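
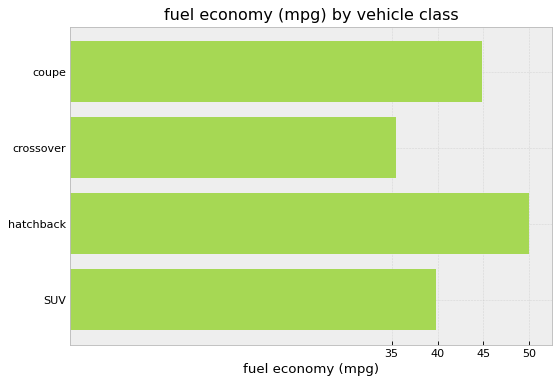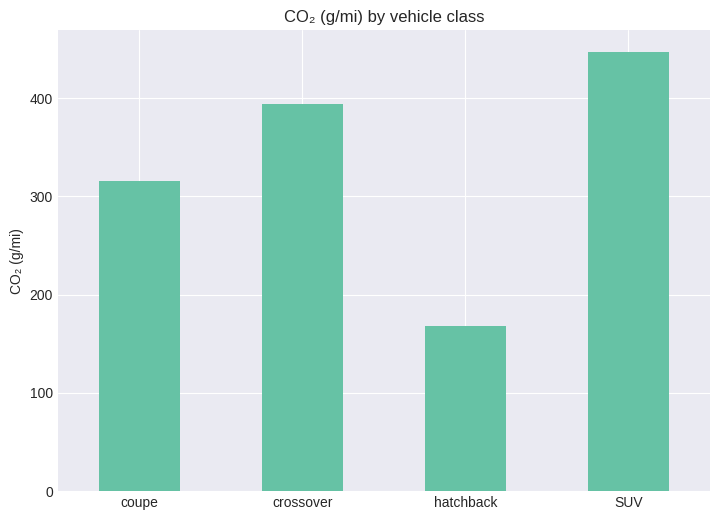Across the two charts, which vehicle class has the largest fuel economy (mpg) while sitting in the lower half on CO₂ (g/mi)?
Chart 2 median CO₂ (g/mi) ≈ 350; below-median vehicle classes: coupe, hatchback. Among those, hatchback has the highest fuel economy (mpg) (≈ 50).

hatchback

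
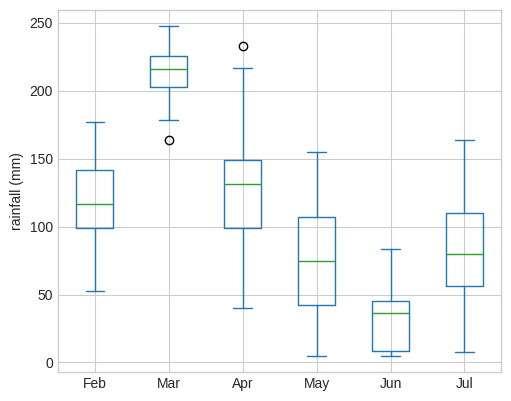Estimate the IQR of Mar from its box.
≈ 20

Q3 ≈ 220, Q1 ≈ 200; IQR ≈ 20.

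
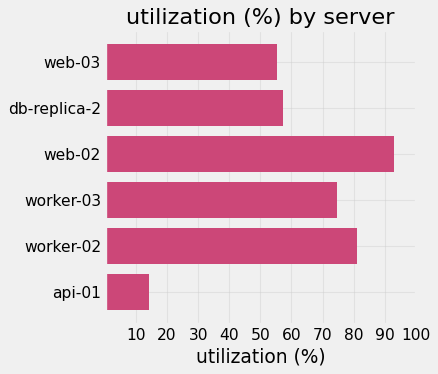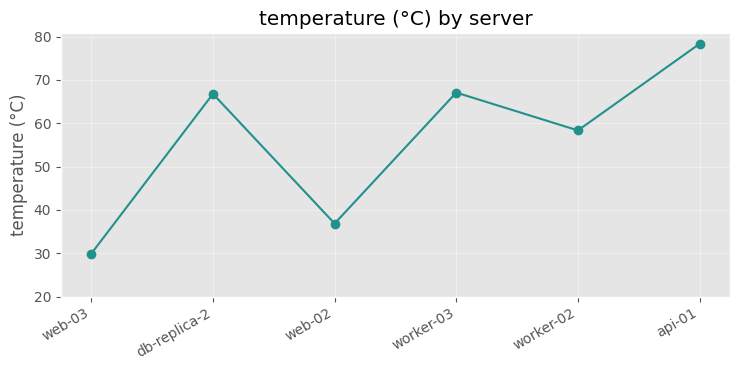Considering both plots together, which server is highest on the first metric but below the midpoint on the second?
Chart 2 median temperature (°C) ≈ 60; below-median servers: web-03, web-02, worker-02. Among those, web-02 has the highest utilization (%) (≈ 90).

web-02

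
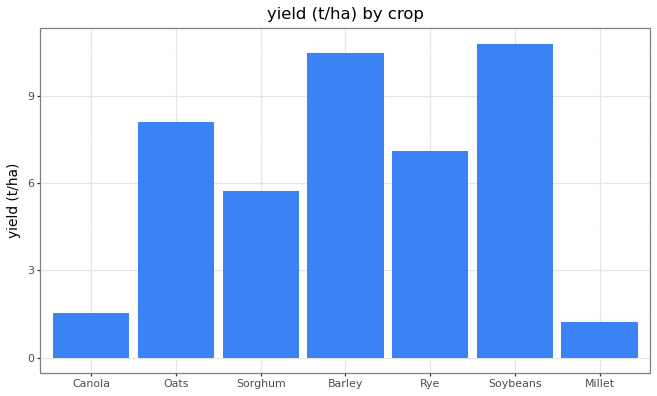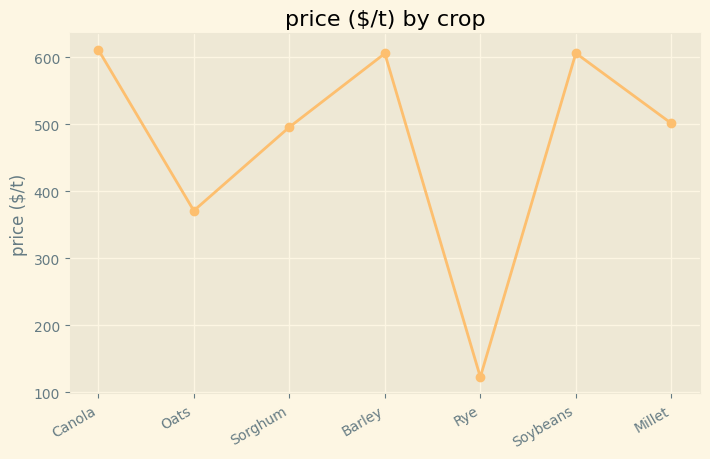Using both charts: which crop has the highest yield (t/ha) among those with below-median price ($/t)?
Oats

Chart 2 median price ($/t) ≈ 500; below-median crops: Oats, Sorghum, Rye. Among those, Oats has the highest yield (t/ha) (≈ 8).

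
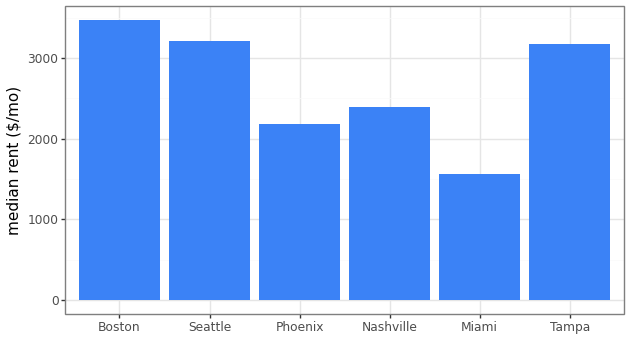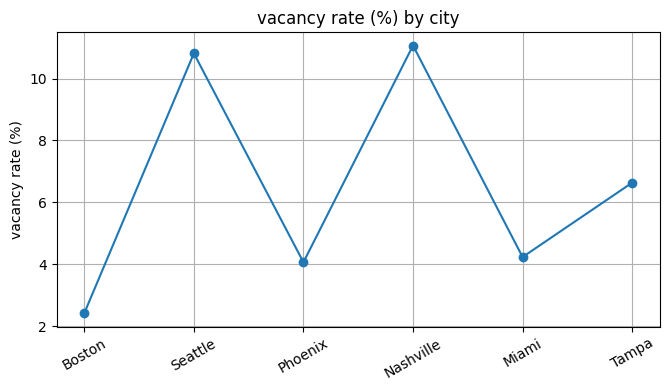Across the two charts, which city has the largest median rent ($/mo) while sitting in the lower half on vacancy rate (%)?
Chart 2 median vacancy rate (%) ≈ 6; below-median cities: Boston, Phoenix, Miami. Among those, Boston has the highest median rent ($/mo) (≈ 3500).

Boston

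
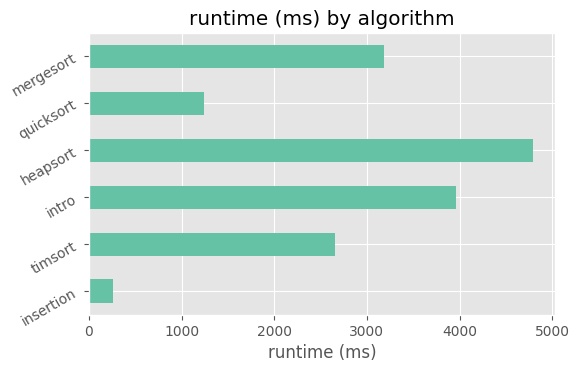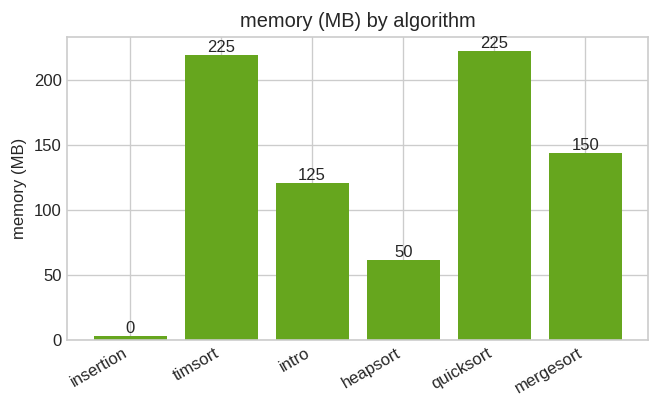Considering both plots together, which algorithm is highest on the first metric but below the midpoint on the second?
Chart 2 median memory (MB) ≈ 125; below-median algorithms: insertion, intro, heapsort. Among those, heapsort has the highest runtime (ms) (≈ 5000).

heapsort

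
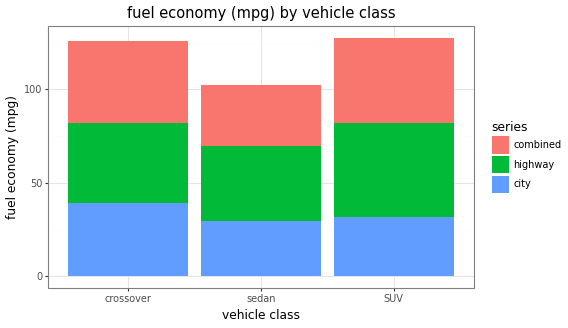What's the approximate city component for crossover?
city top ≈ 40, bottom ≈ 0; segment ≈ 40.

≈ 40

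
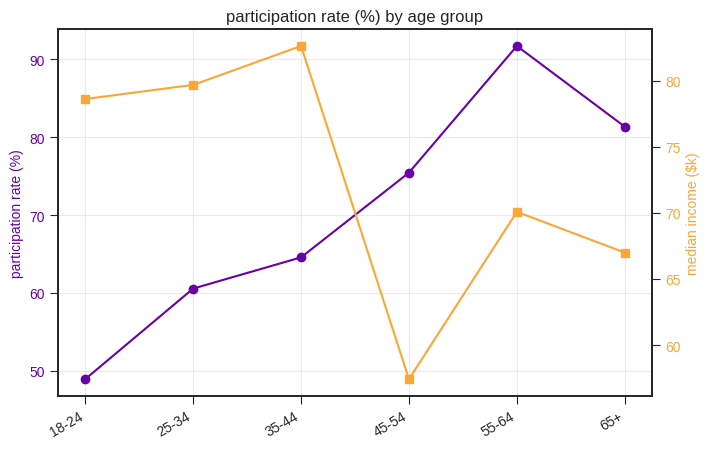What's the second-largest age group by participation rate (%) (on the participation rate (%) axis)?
Top 3 (on the participation rate (%) axis): 55-64 ≈ 90, 65+ ≈ 80, 45-54 ≈ 75.

65+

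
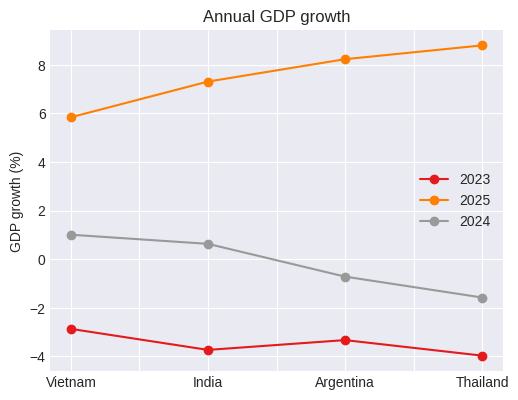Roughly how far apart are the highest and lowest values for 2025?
Max Thailand ≈ 8, min Vietnam ≈ 6; range ≈ 2.

≈ 2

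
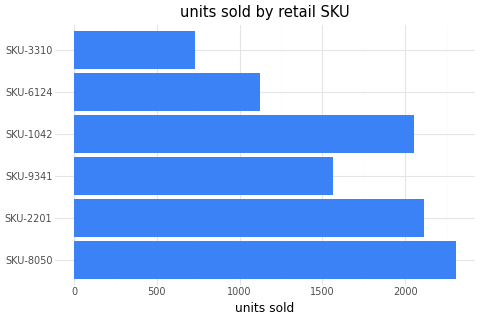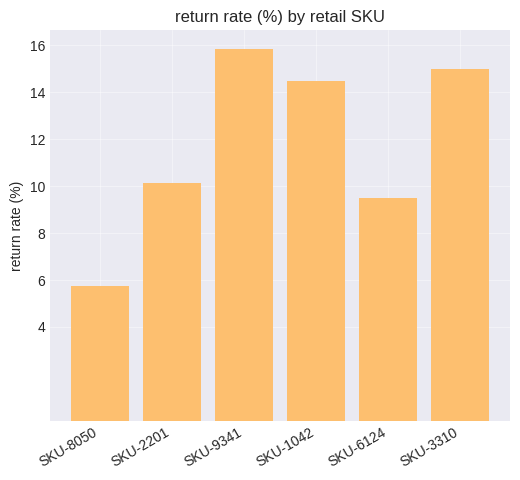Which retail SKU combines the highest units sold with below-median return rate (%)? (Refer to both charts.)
Chart 2 median return rate (%) ≈ 12; below-median retail SKUs: SKU-8050, SKU-2201, SKU-6124. Among those, SKU-8050 has the highest units sold (≈ 2500).

SKU-8050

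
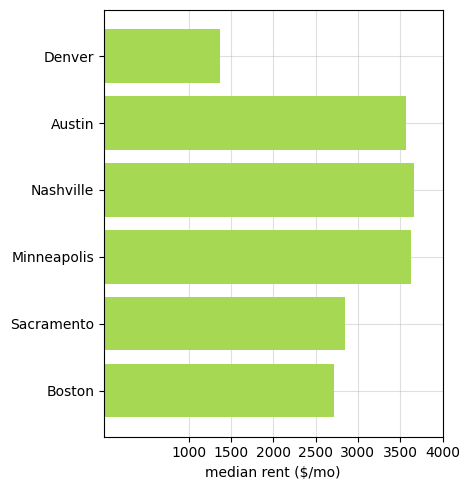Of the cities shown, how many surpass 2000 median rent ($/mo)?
Above 2000: Austin, Nashville, Minneapolis, Sacramento, Boston.

5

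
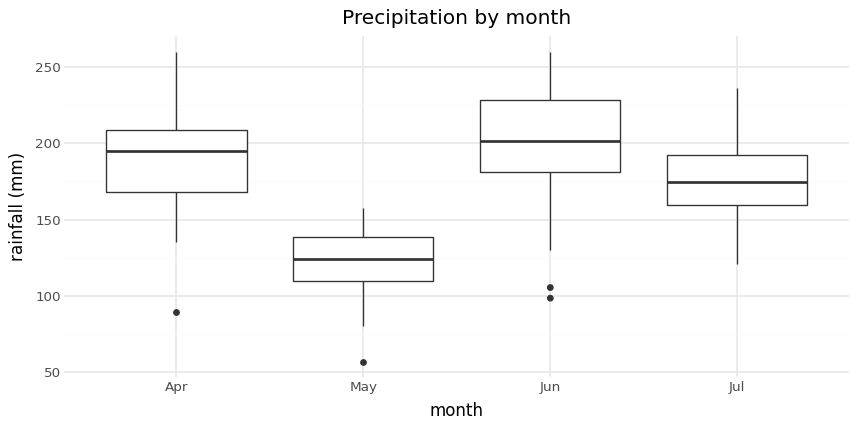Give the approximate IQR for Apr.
≈ 40

Q3 ≈ 210, Q1 ≈ 170; IQR ≈ 40.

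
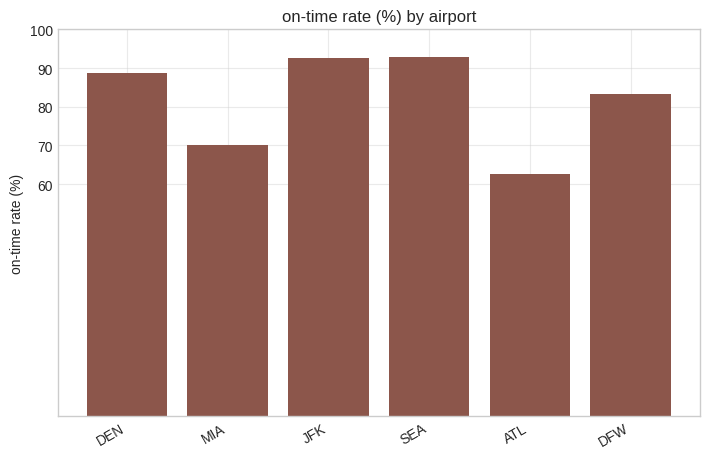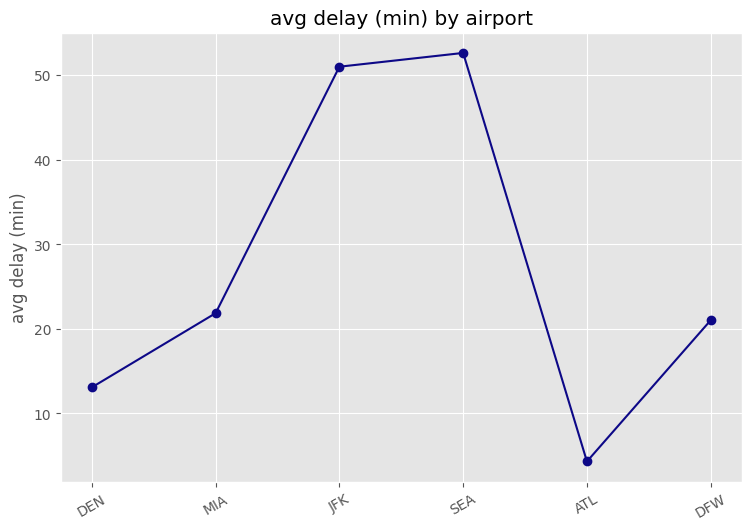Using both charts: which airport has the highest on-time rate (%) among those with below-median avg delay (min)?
DEN

Chart 2 median avg delay (min) ≈ 20; below-median airports: DEN, ATL, DFW. Among those, DEN has the highest on-time rate (%) (≈ 90).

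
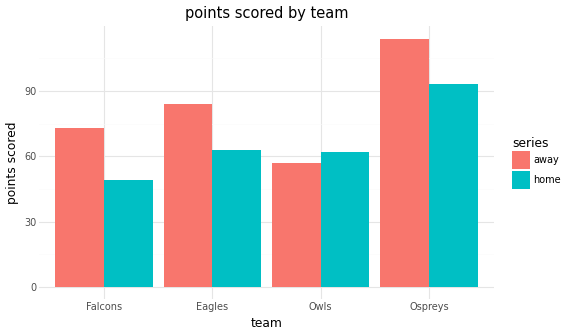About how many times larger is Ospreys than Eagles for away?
≈ 1.38×

Ospreys ≈ 110, Eagles ≈ 80; 110/80 ≈ 1.38.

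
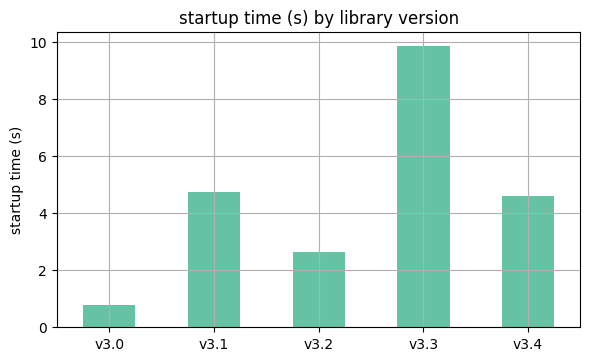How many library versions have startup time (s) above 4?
Above 4: v3.1, v3.3, v3.4.

3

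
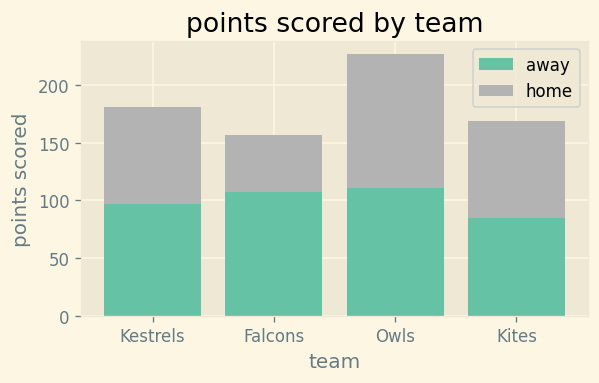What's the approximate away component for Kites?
≈ 80

away top ≈ 80, bottom ≈ 0; segment ≈ 80.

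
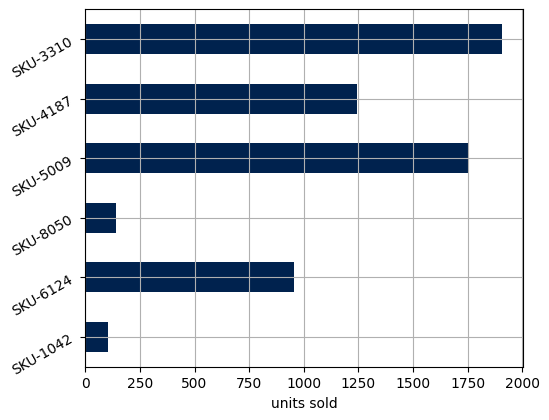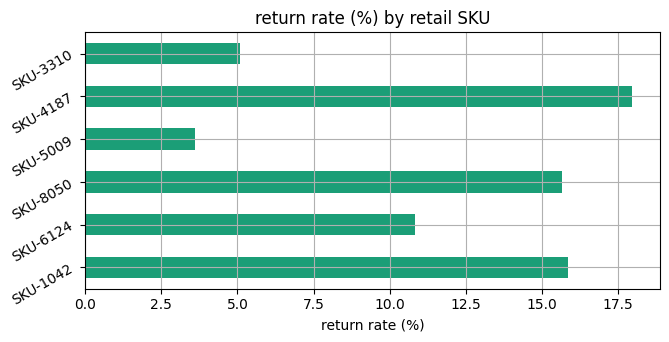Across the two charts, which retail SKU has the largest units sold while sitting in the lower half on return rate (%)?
Chart 2 median return rate (%) ≈ 14; below-median retail SKUs: SKU-6124, SKU-5009, SKU-3310. Among those, SKU-3310 has the highest units sold (≈ 2000).

SKU-3310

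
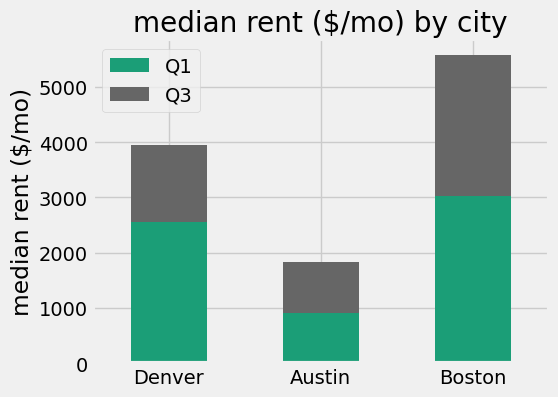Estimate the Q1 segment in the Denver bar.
≈ 2500

Q1 top ≈ 2500, bottom ≈ 0; segment ≈ 2500.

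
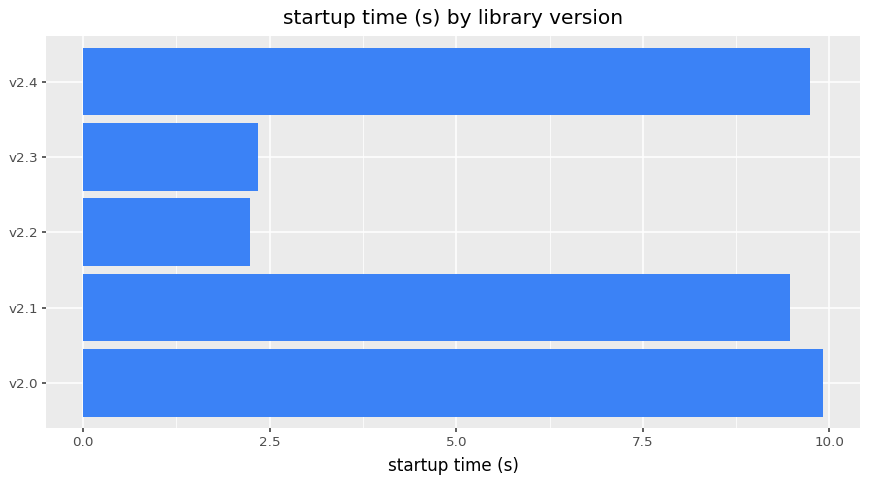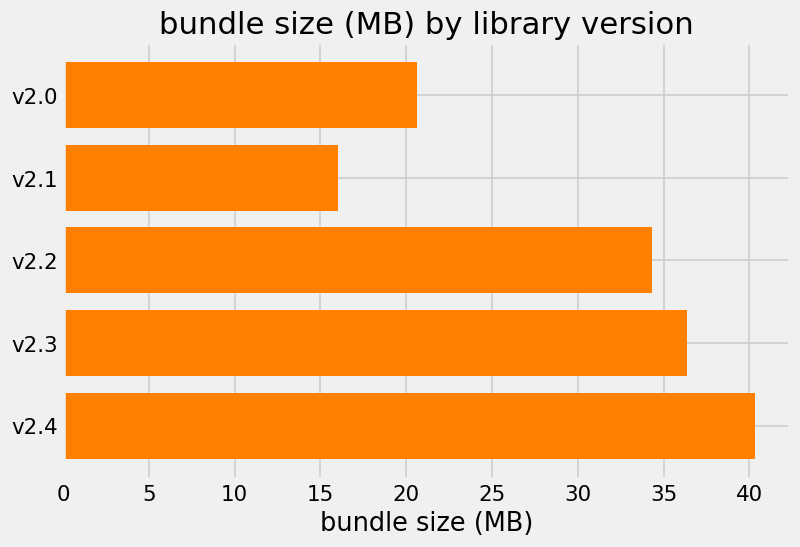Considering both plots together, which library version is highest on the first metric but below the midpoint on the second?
v2.0

Chart 2 median bundle size (MB) ≈ 35; below-median library versions: v2.0, v2.1. Among those, v2.0 has the highest startup time (s) (≈ 10).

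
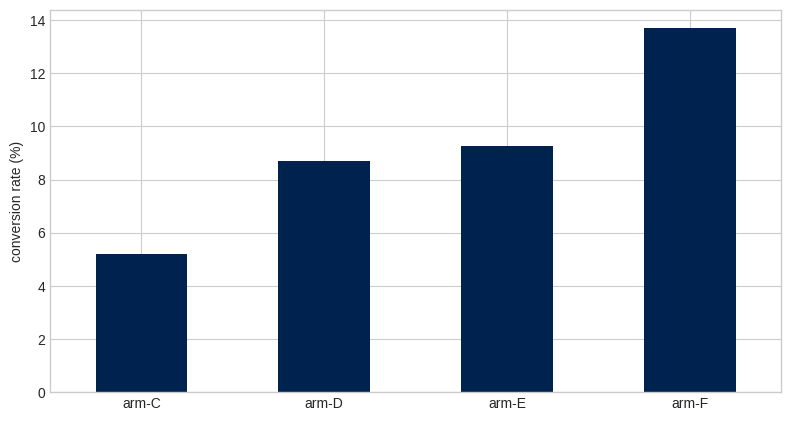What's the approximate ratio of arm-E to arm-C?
arm-E ≈ 10, arm-C ≈ 6; 10/6 ≈ 1.67.

≈ 1.67×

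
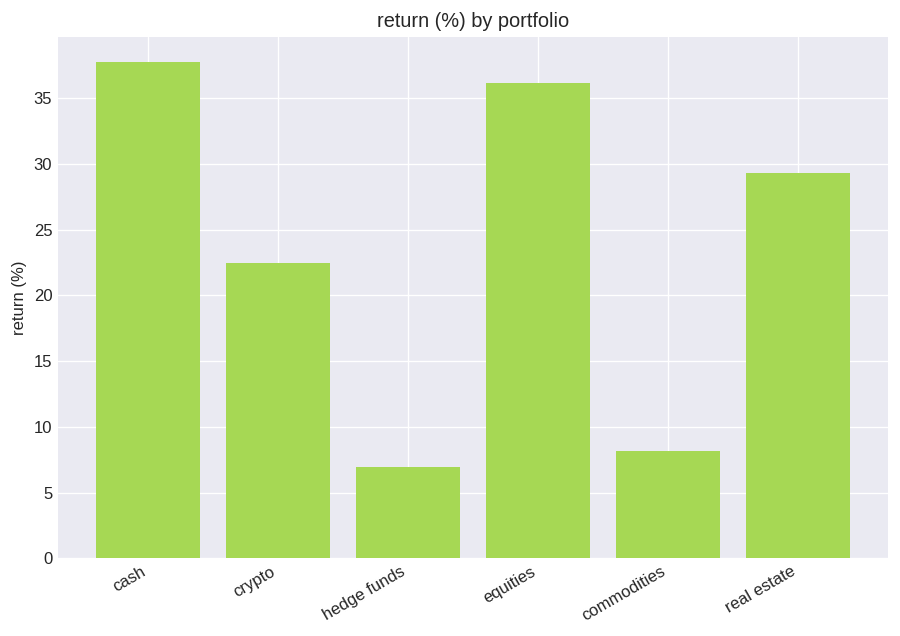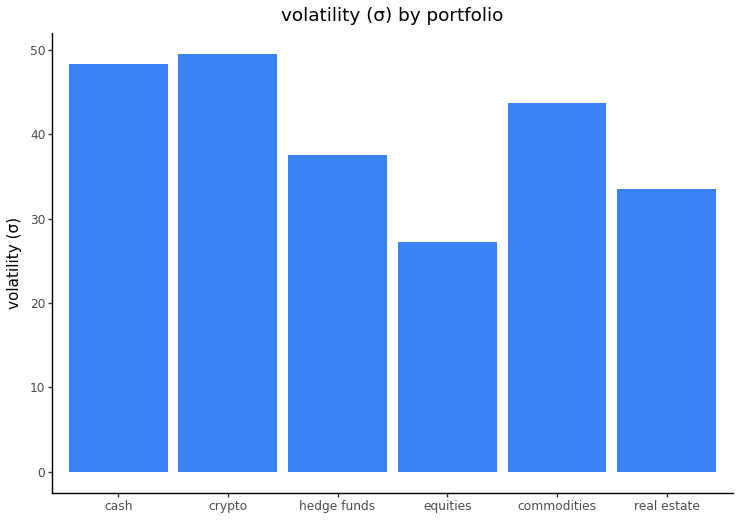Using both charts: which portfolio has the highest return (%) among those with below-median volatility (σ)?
equities

Chart 2 median volatility (σ) ≈ 40; below-median portfolios: hedge funds, equities, real estate. Among those, equities has the highest return (%) (≈ 35).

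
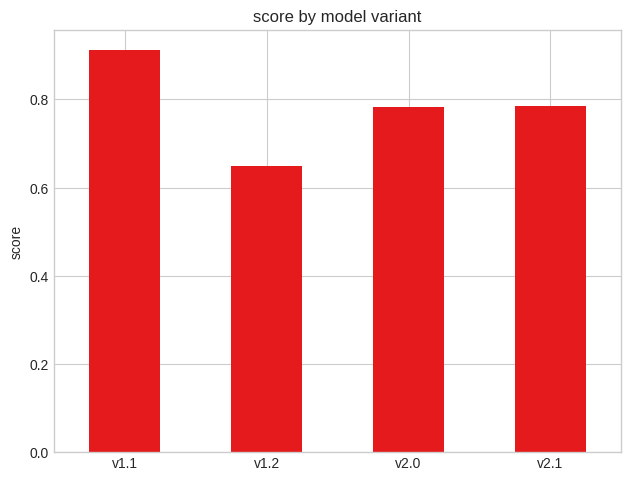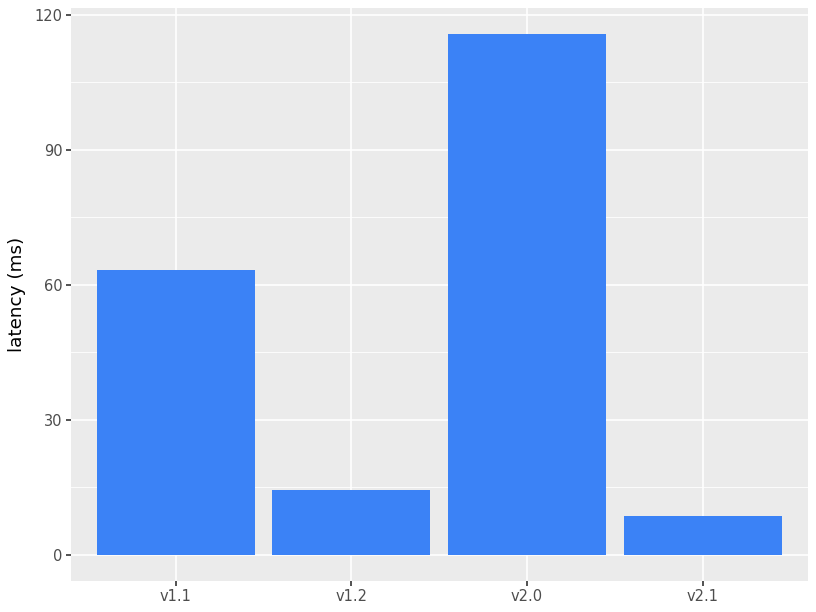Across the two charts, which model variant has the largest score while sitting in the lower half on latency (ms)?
Chart 2 median latency (ms) ≈ 40; below-median model variants: v1.2, v2.1. Among those, v2.1 has the highest score (≈ 0.8).

v2.1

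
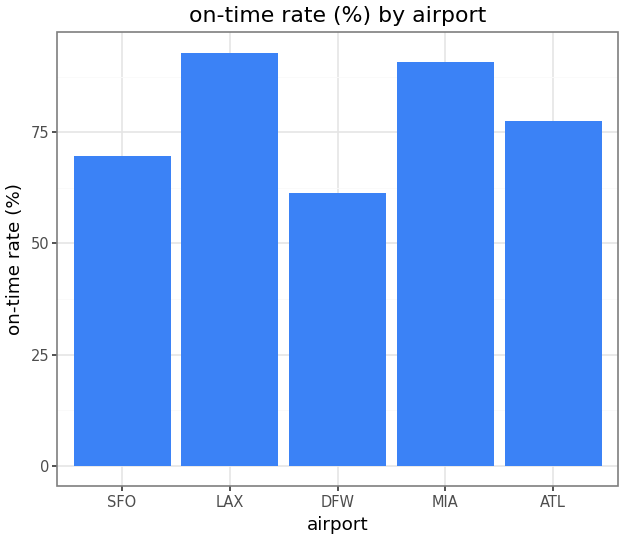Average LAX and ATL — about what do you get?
(90 + 80) / 2 ≈ 85.

≈ 85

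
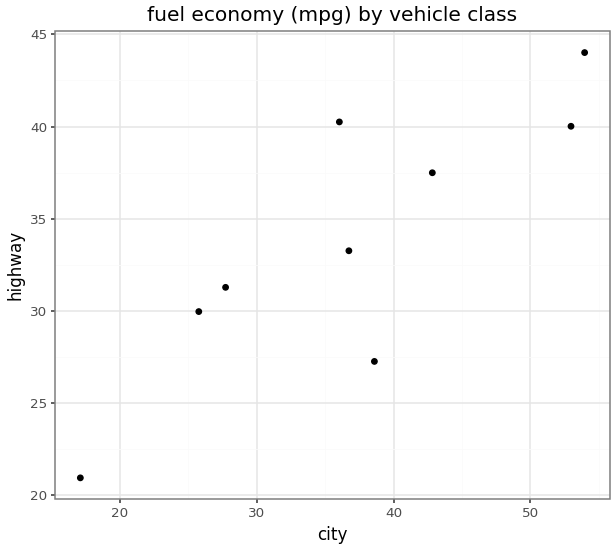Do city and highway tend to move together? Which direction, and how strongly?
Points are positively correlated; strong (|r| ≈ 0.8).

positive, strong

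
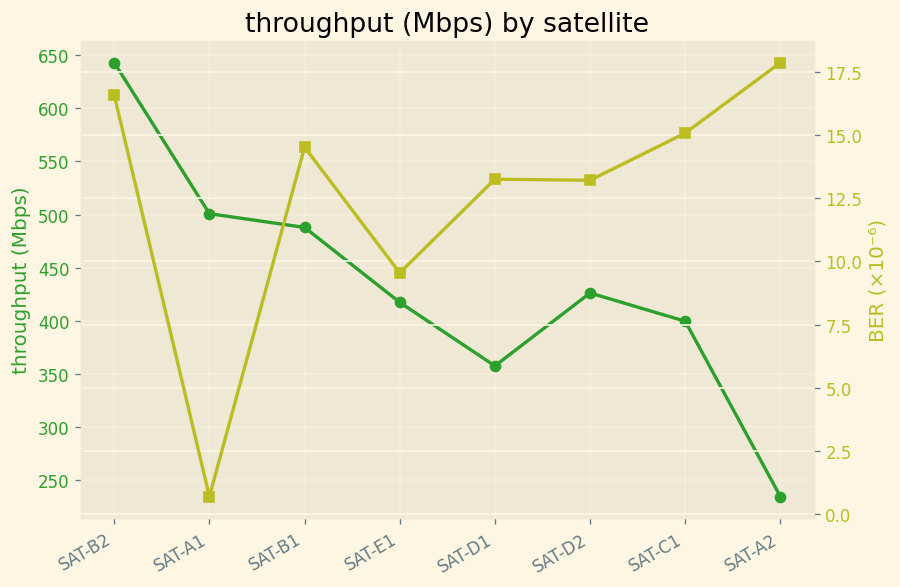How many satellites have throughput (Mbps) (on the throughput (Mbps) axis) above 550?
1

Above 550: SAT-B2.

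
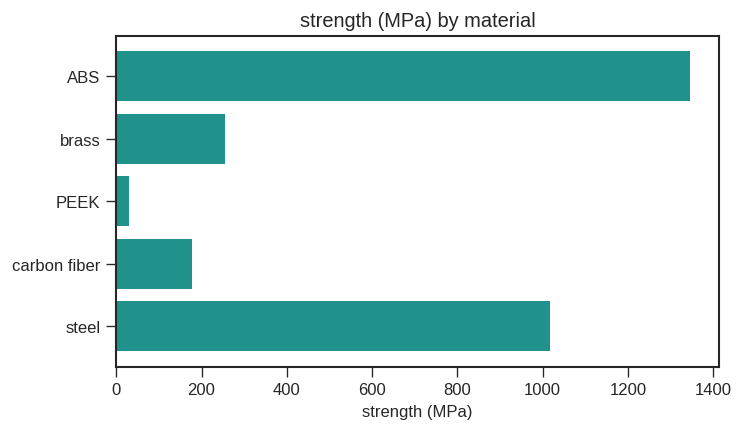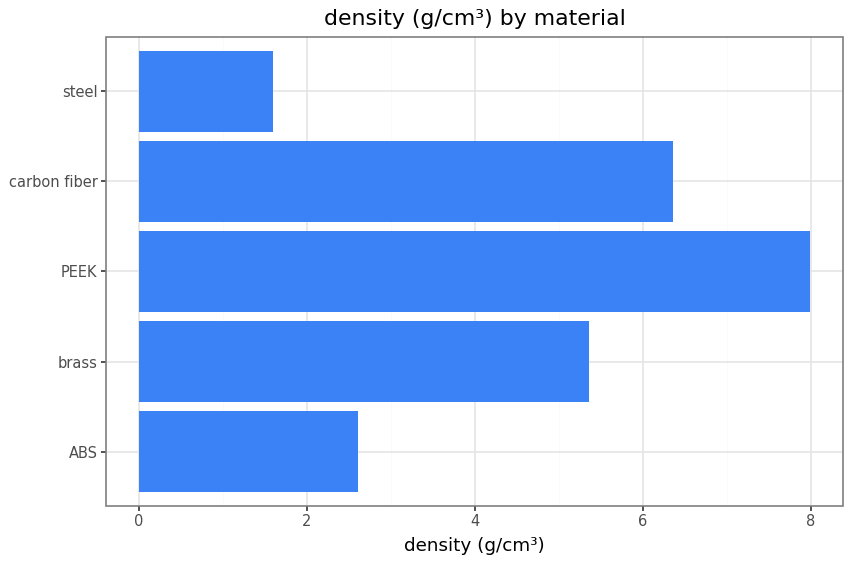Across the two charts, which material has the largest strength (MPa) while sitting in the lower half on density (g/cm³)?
ABS

Chart 2 median density (g/cm³) ≈ 5; below-median materials: ABS, steel. Among those, ABS has the highest strength (MPa) (≈ 1400).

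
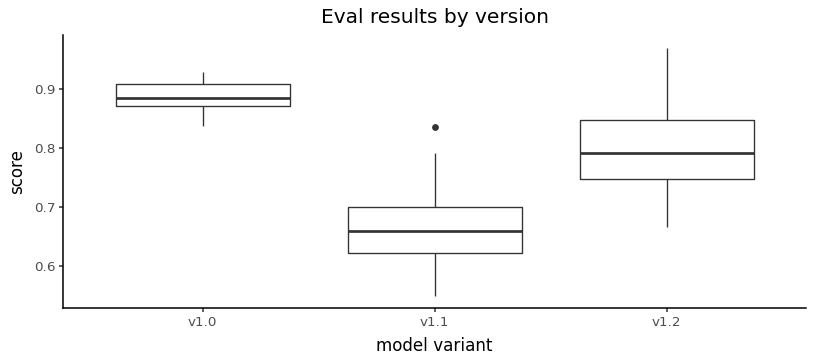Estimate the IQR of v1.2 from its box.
≈ 0.10

Q3 ≈ 0.84, Q1 ≈ 0.74; IQR ≈ 0.10.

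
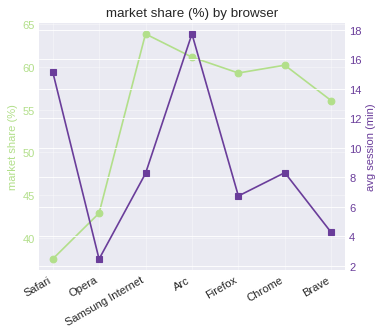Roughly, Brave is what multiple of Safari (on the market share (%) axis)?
Brave ≈ 55, Safari ≈ 35; 55/35 ≈ 1.57.

≈ 1.57×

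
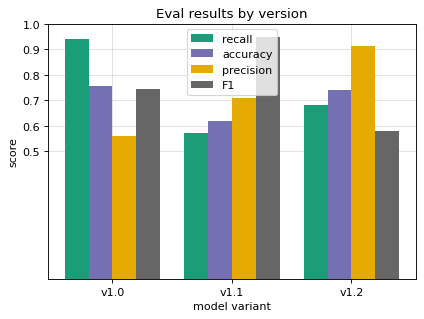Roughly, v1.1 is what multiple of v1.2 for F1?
≈ 1.5×

v1.1 ≈ 0.9, v1.2 ≈ 0.6; 0.9/0.6 ≈ 1.5.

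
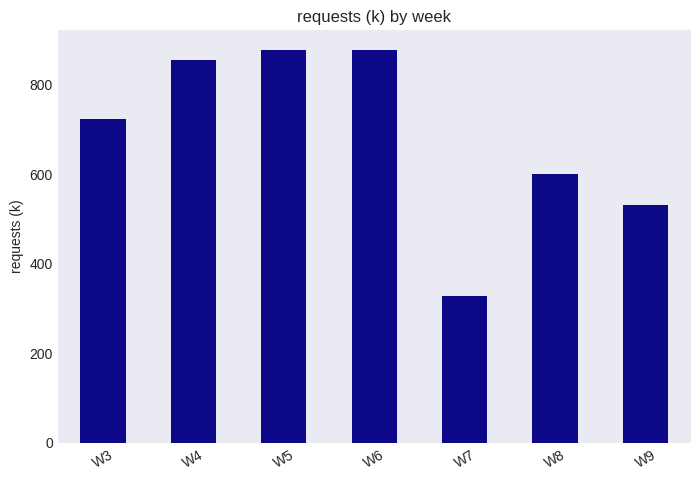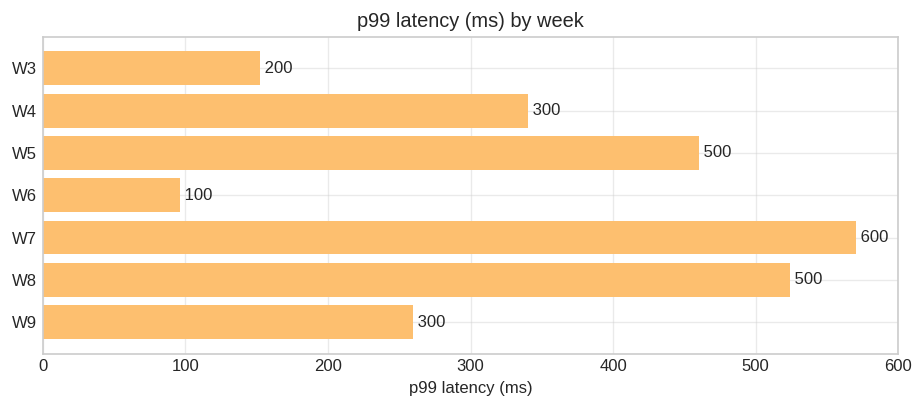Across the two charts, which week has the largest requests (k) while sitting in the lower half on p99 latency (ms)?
Chart 2 median p99 latency (ms) ≈ 300; below-median weeks: W3, W6, W9. Among those, W6 has the highest requests (k) (≈ 900).

W6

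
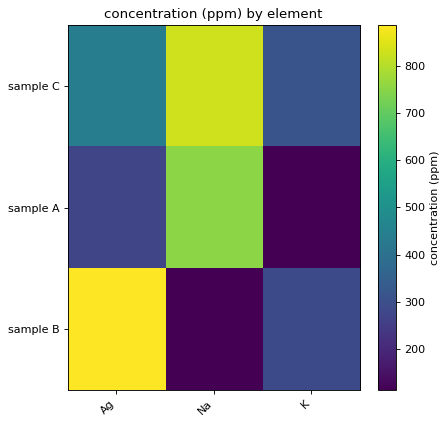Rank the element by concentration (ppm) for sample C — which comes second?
Top 3 for sample C: Na ≈ 800, Ag ≈ 400, K ≈ 300.

Ag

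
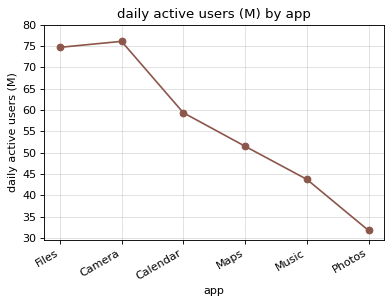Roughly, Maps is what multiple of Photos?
≈ 1.67×

Maps ≈ 50, Photos ≈ 30; 50/30 ≈ 1.67.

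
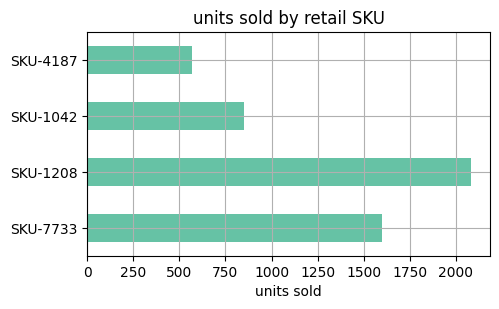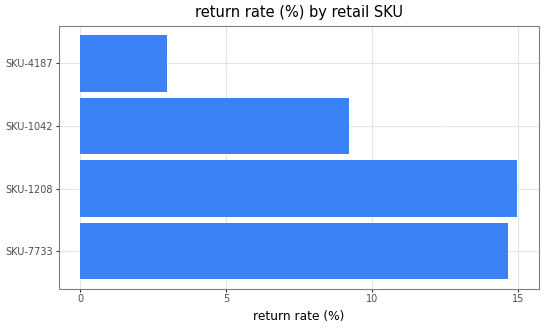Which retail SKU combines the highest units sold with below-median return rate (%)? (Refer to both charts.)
Chart 2 median return rate (%) ≈ 12; below-median retail SKUs: SKU-1042, SKU-4187. Among those, SKU-1042 has the highest units sold (≈ 800).

SKU-1042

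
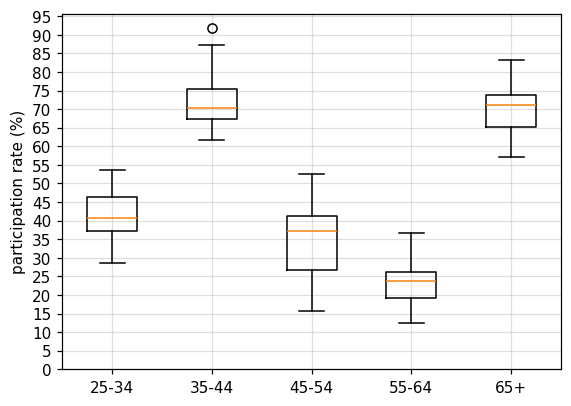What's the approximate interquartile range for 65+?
Q3 ≈ 75, Q1 ≈ 65; IQR ≈ 10.

≈ 10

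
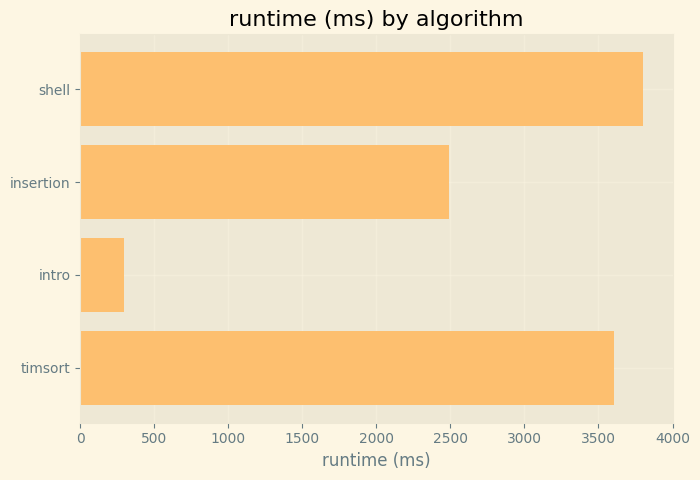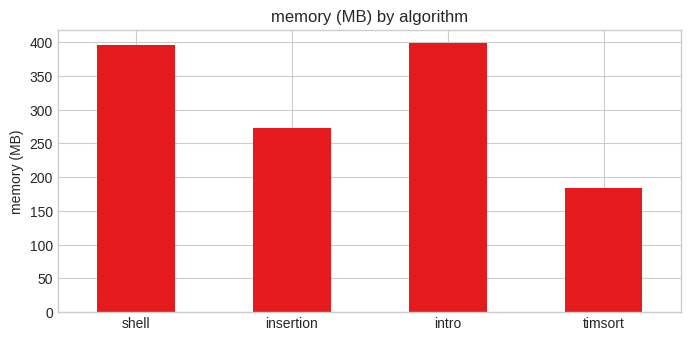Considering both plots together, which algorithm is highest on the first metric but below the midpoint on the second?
timsort

Chart 2 median memory (MB) ≈ 350; below-median algorithms: insertion, timsort. Among those, timsort has the highest runtime (ms) (≈ 3500).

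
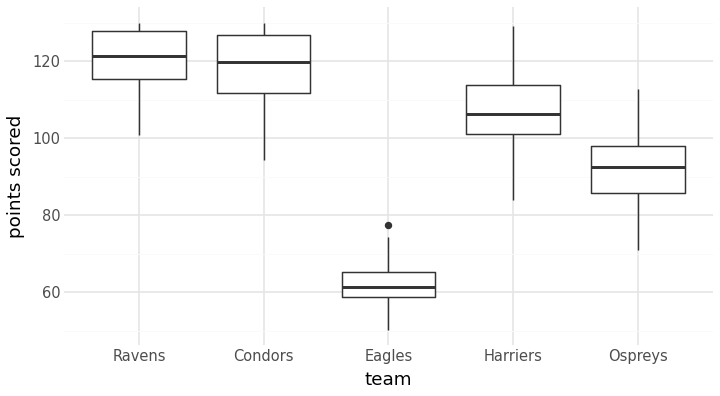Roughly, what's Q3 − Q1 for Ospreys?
Q3 ≈ 100, Q1 ≈ 90; IQR ≈ 10.

≈ 10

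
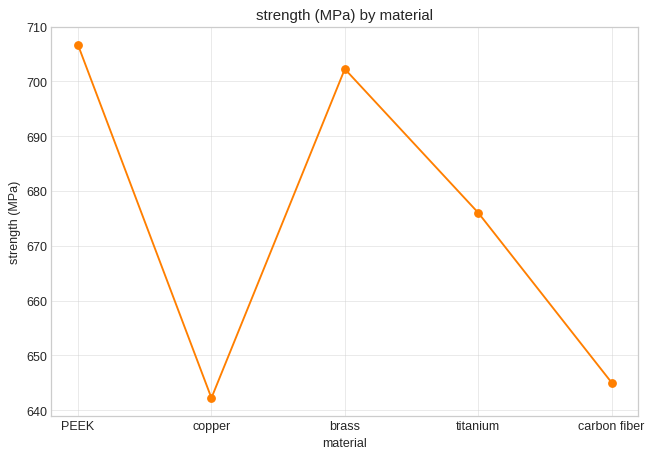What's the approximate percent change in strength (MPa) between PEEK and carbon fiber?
≈ -8.5%

PEEK ≈ 710, carbon fiber ≈ 650; (650 − 710) / 710 ≈ -8.5%.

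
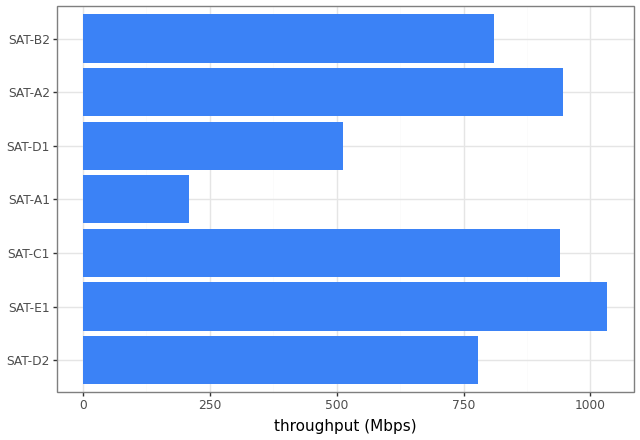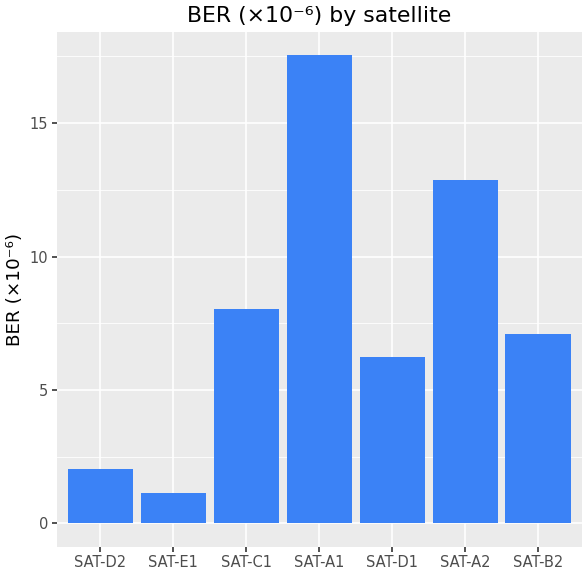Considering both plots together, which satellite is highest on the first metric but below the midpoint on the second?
Chart 2 median BER (×10⁻⁶) ≈ 8; below-median satellites: SAT-D2, SAT-E1, SAT-D1. Among those, SAT-E1 has the highest throughput (Mbps) (≈ 1000).

SAT-E1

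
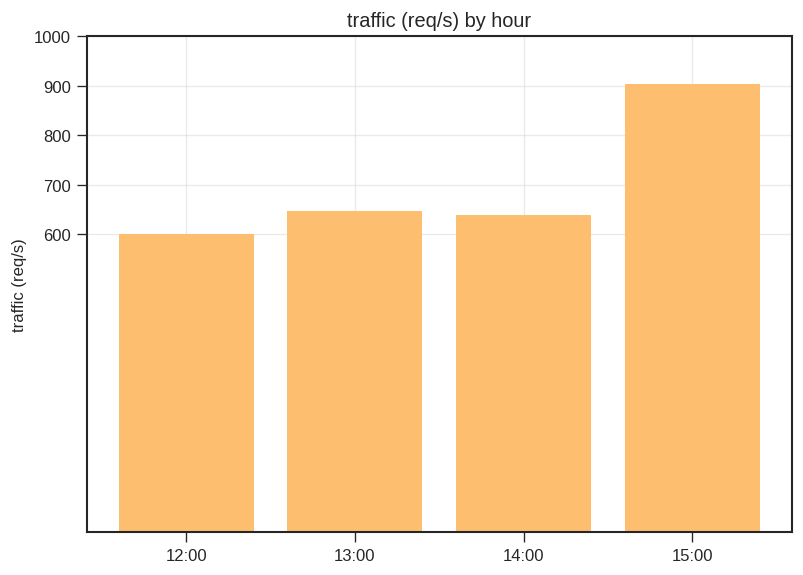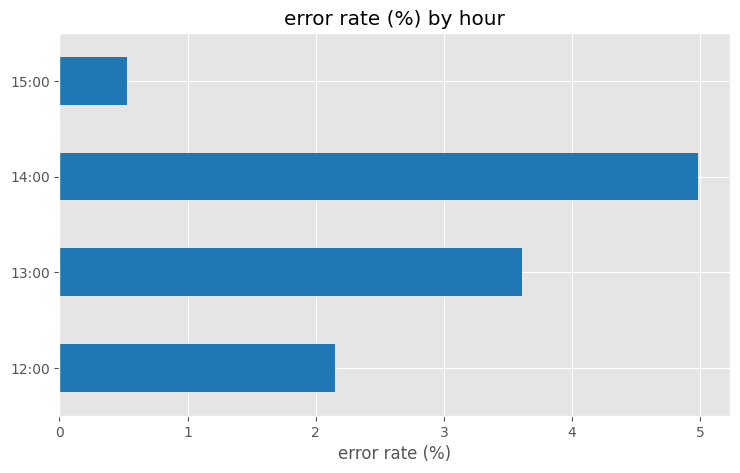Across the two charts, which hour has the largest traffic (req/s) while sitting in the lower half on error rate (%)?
Chart 2 median error rate (%) ≈ 3; below-median hours: 12:00, 15:00. Among those, 15:00 has the highest traffic (req/s) (≈ 900).

15:00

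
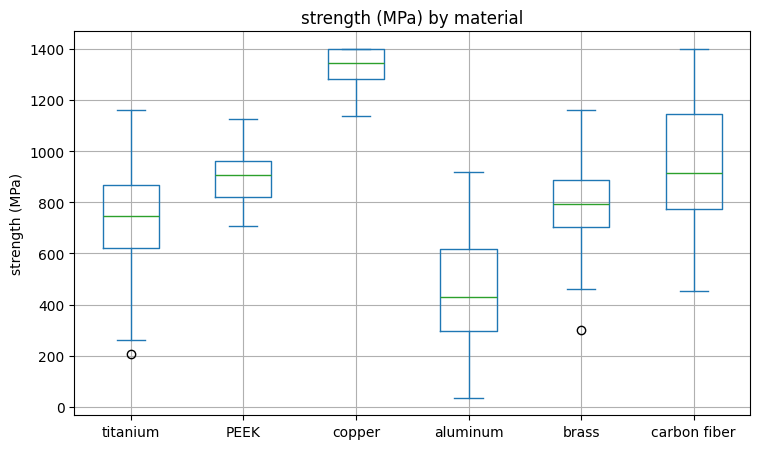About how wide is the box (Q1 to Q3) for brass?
Q3 ≈ 900, Q1 ≈ 700; IQR ≈ 200.

≈ 200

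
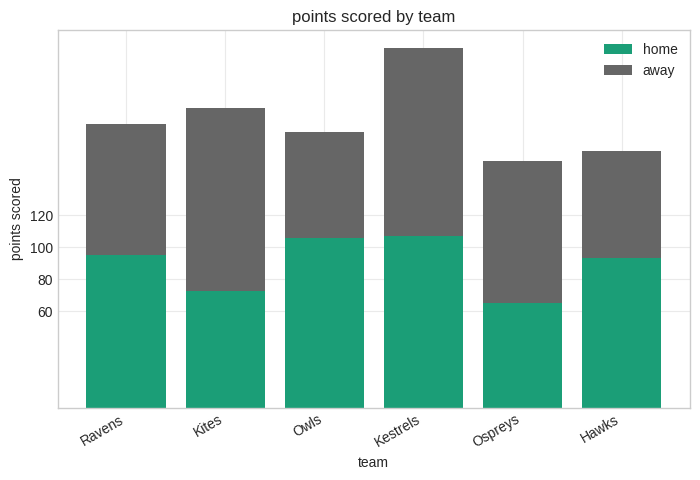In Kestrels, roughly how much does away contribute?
≈ 120

away top ≈ 220, bottom ≈ 100; segment ≈ 120.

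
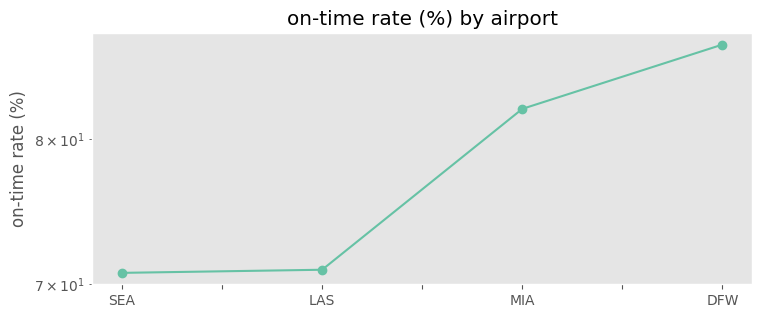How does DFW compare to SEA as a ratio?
DFW ≈ 88, SEA ≈ 70; 88/70 ≈ 1.26.

≈ 1.26×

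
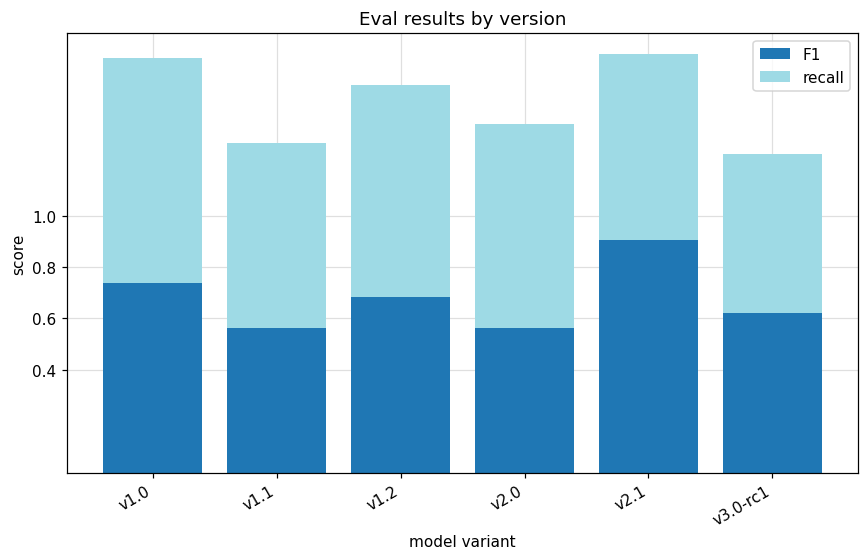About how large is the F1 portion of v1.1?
F1 top ≈ 0.6, bottom ≈ 0.0; segment ≈ 0.6.

≈ 0.6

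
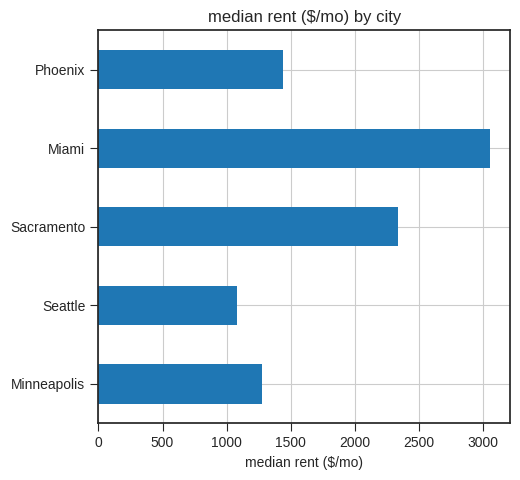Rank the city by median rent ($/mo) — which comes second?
Top 3: Miami ≈ 3000, Sacramento ≈ 2500, Phoenix ≈ 1500.

Sacramento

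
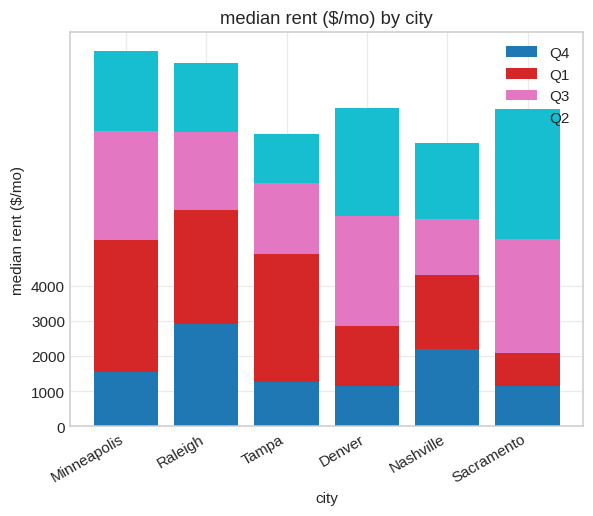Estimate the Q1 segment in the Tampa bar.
Q1 top ≈ 5000, bottom ≈ 1000; segment ≈ 4000.

≈ 4000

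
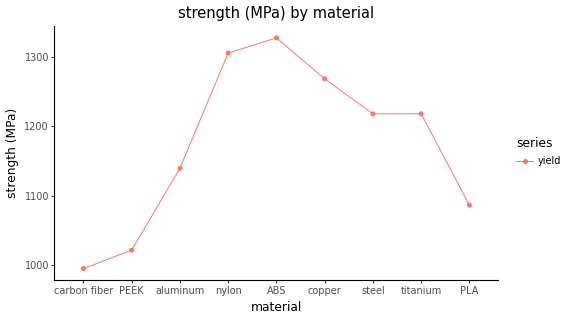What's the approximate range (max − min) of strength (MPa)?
≈ 350

Max ABS ≈ 1350, min carbon fiber ≈ 1000; range ≈ 350.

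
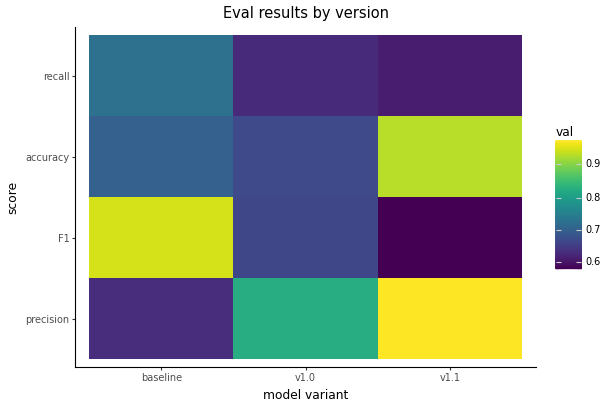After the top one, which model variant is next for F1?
v1.0

Top 3 for F1: baseline ≈ 0.95, v1.0 ≈ 0.65, v1.1 ≈ 0.60.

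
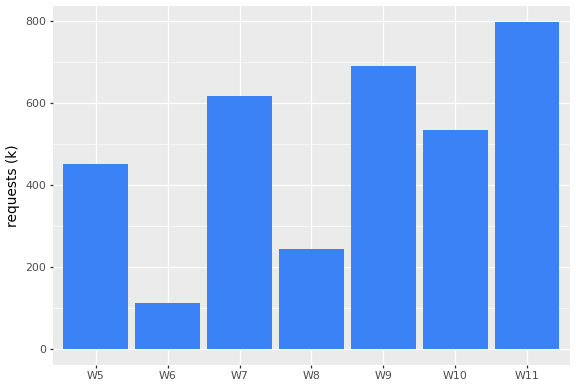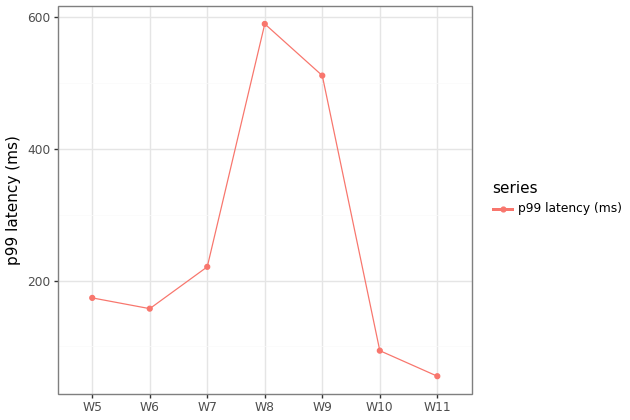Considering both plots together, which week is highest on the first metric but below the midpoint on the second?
Chart 2 median p99 latency (ms) ≈ 200; below-median weeks: W6, W10, W11. Among those, W11 has the highest requests (k) (≈ 800).

W11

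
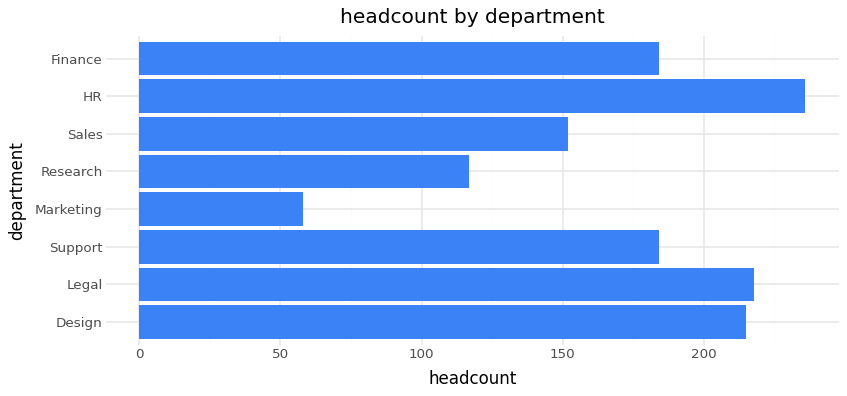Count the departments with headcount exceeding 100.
7

Above 100: Design, Legal, Support, Research, Sales, HR, Finance.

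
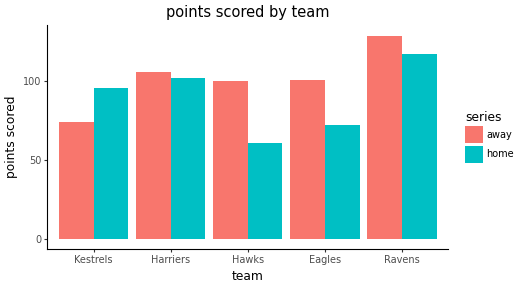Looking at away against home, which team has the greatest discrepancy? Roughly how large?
Hawks, ≈ 40

Hawks: away ≈ 100, home ≈ 60 → gap ≈ 40. Next-largest (Eagles) is only ≈ 20.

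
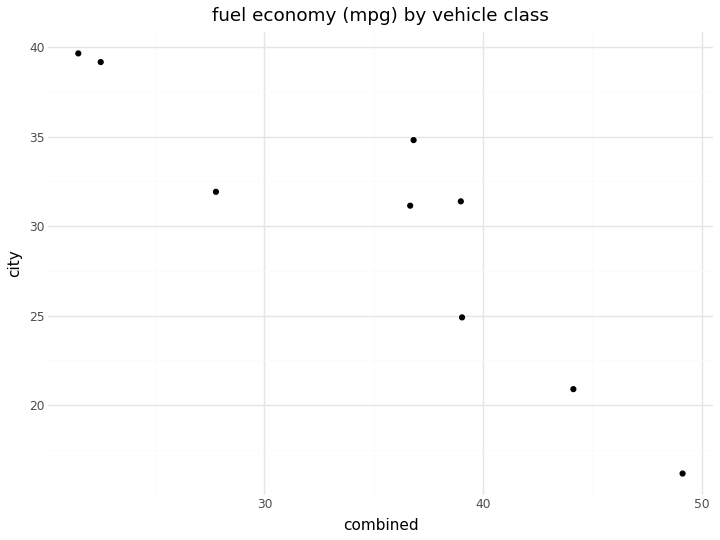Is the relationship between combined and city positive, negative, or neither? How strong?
Points are negatively correlated; strong (|r| ≈ 0.9).

negative, strong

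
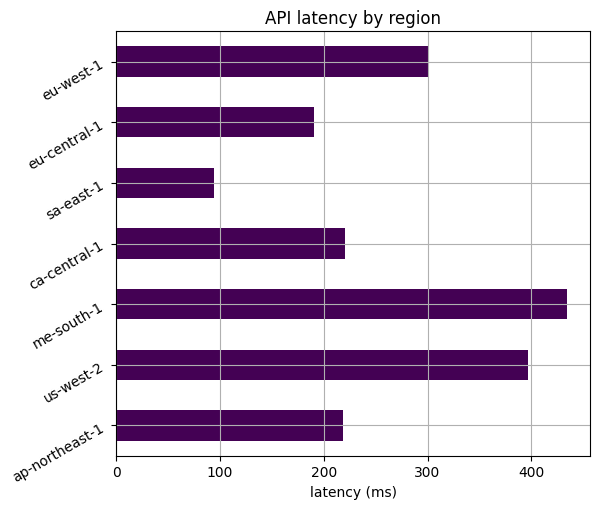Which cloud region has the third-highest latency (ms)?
eu-west-1

Top 4: me-south-1 ≈ 450, us-west-2 ≈ 400, eu-west-1 ≈ 300, ca-central-1 ≈ 200.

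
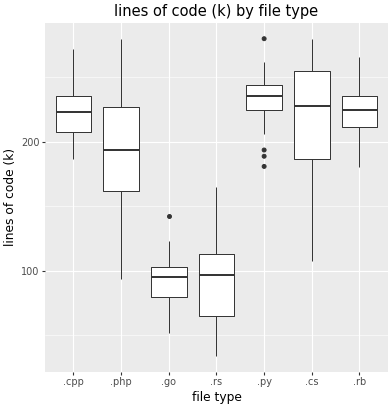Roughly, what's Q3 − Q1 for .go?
Q3 ≈ 100, Q1 ≈ 80; IQR ≈ 20.

≈ 20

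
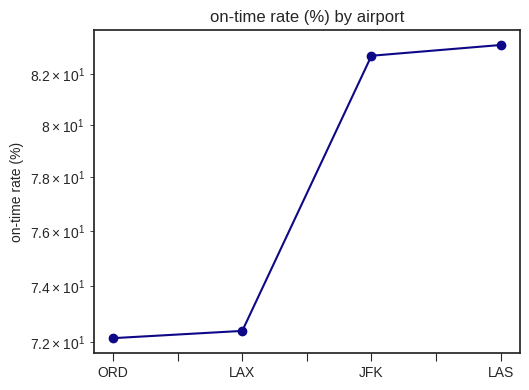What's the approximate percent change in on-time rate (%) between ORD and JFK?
≈ +15.3%

ORD ≈ 72, JFK ≈ 83; (83 − 72) / 72 ≈ +15.3%.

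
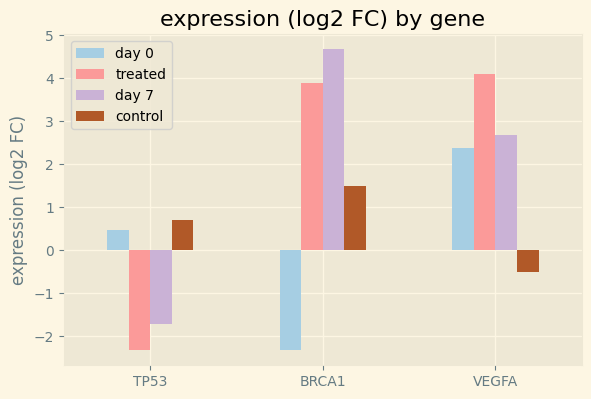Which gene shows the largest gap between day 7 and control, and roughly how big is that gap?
BRCA1, ≈ 4 log2 FC

BRCA1: day 7 ≈ 5, control ≈ 1 → gap ≈ 4. Next-largest (VEGFA) is only ≈ 3.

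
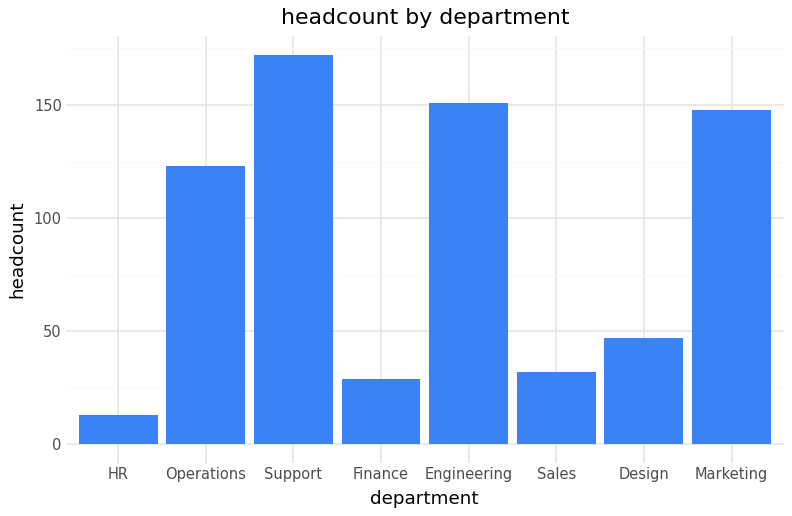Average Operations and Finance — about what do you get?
(120 + 20) / 2 ≈ 70.

≈ 70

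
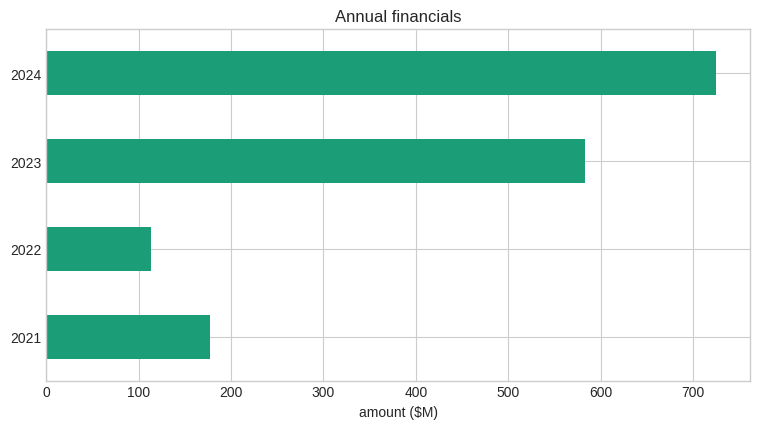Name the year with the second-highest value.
2023

Top 3: 2024 ≈ 700, 2023 ≈ 600, 2021 ≈ 200.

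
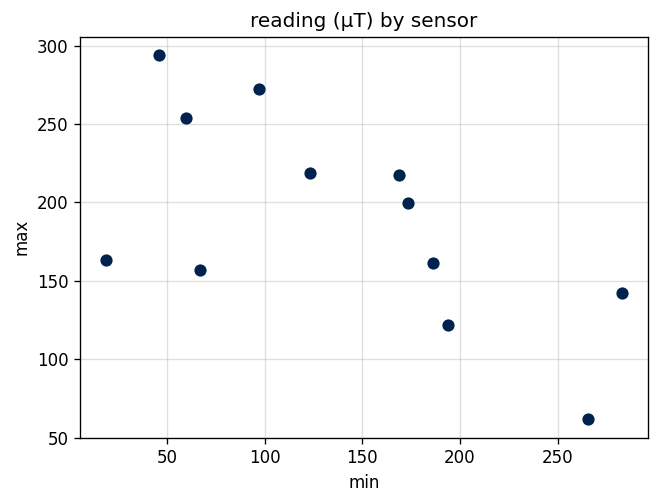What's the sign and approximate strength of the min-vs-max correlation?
Points are negatively correlated; moderate (|r| ≈ 0.6).

negative, moderate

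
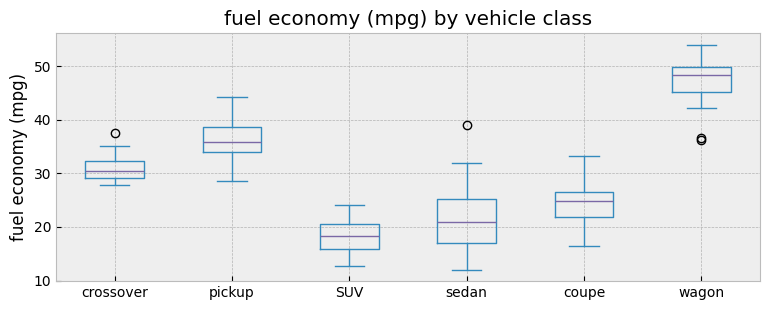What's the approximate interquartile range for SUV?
Q3 ≈ 20, Q1 ≈ 15; IQR ≈ 5.

≈ 5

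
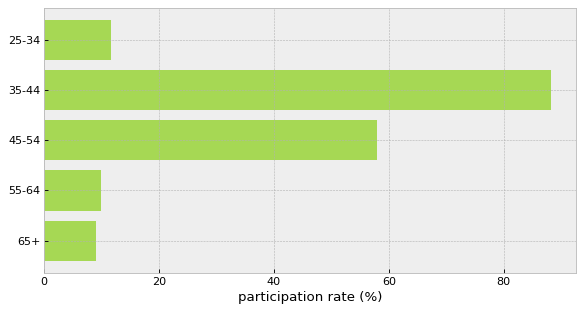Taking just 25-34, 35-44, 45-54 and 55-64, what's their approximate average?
≈ 42

(10 + 90 + 60 + 10) / 4 ≈ 42.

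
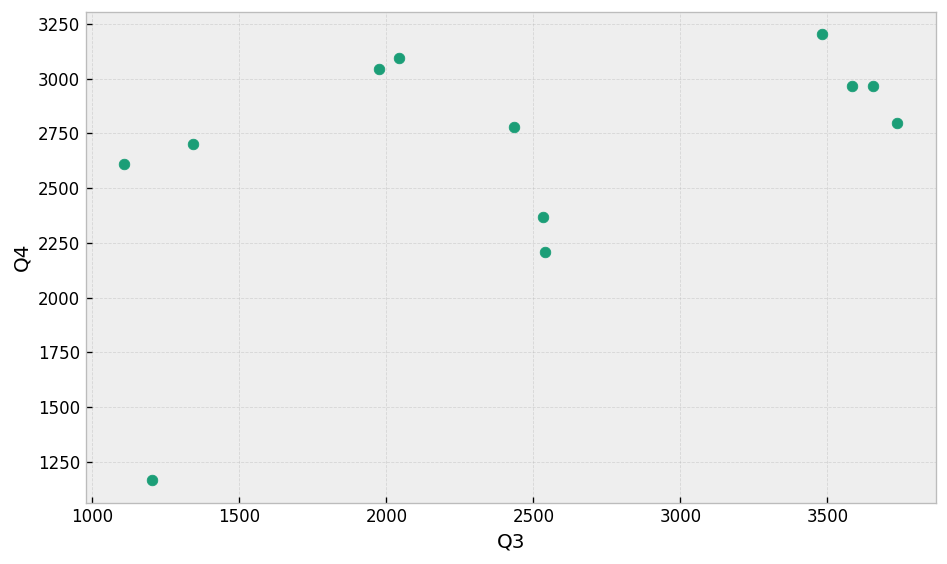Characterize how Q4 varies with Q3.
positive, moderate

Points are positively correlated; moderate (|r| ≈ 0.5).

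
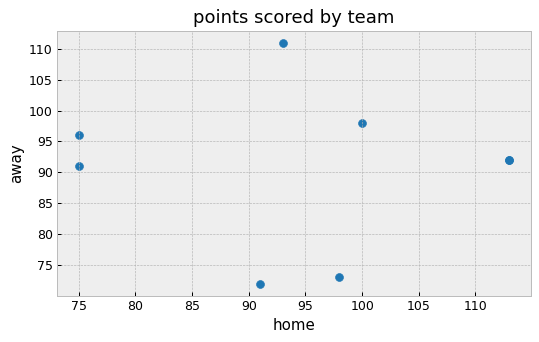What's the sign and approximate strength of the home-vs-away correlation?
Points are roughly uncorrelated; weak (|r| ≈ 0.0).

no clear correlation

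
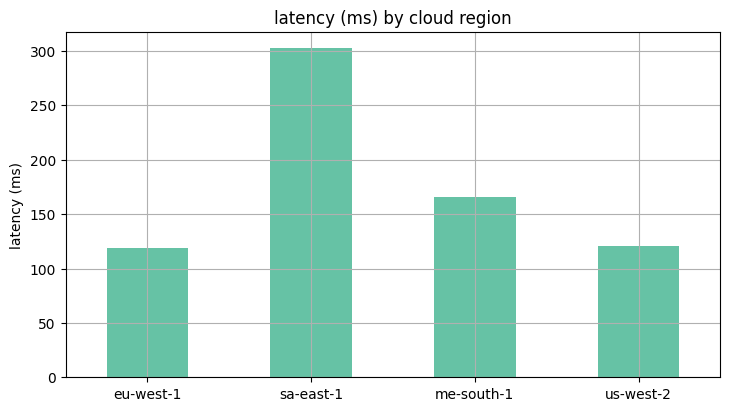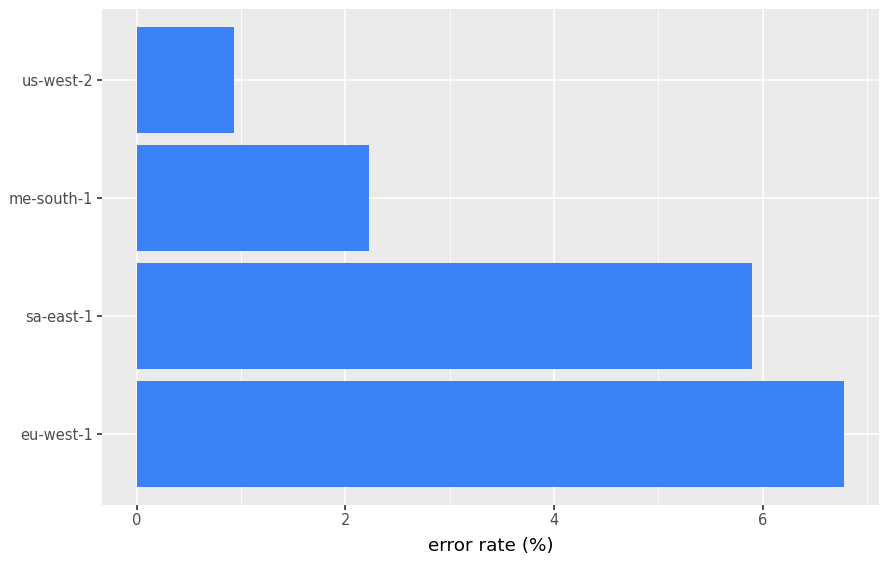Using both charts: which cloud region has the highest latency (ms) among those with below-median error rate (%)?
Chart 2 median error rate (%) ≈ 4; below-median cloud regions: me-south-1, us-west-2. Among those, me-south-1 has the highest latency (ms) (≈ 150).

me-south-1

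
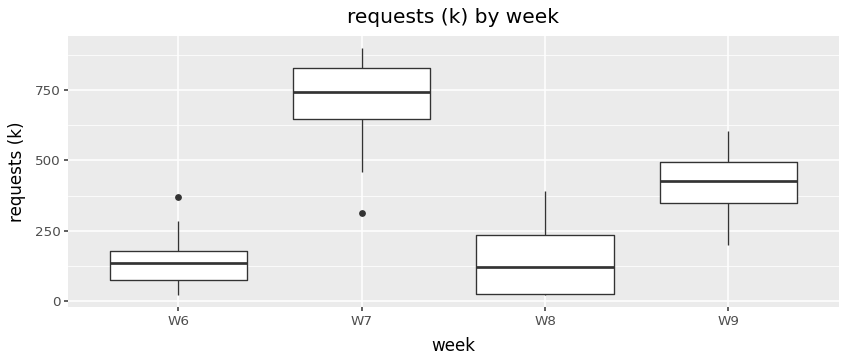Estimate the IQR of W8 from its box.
Q3 ≈ 200, Q1 ≈ 0; IQR ≈ 200.

≈ 200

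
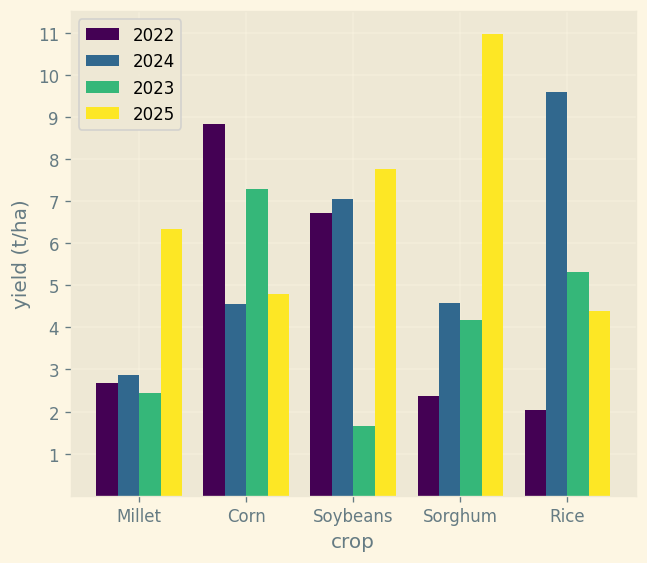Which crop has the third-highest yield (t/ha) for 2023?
Sorghum

Top 4 for 2023: Corn ≈ 7, Rice ≈ 5, Sorghum ≈ 4, Millet ≈ 2.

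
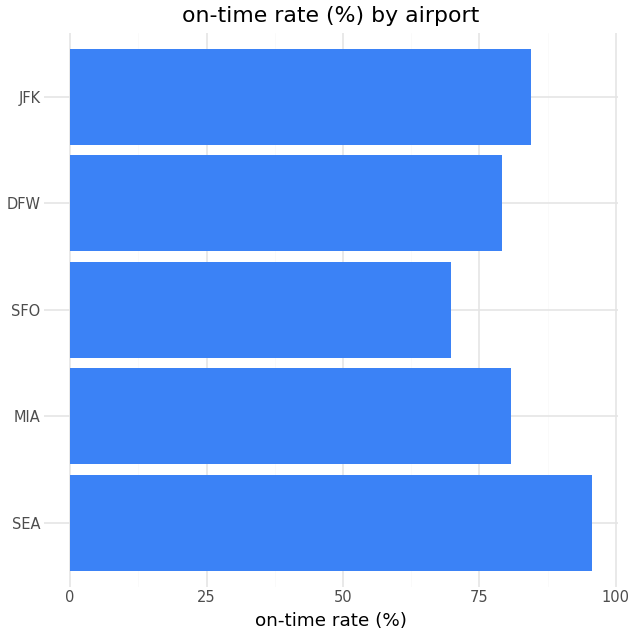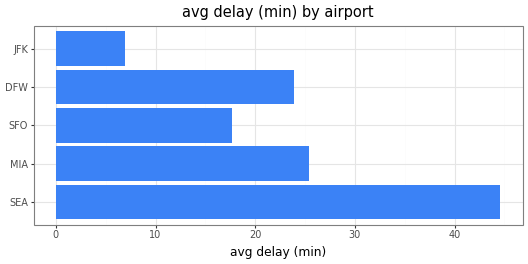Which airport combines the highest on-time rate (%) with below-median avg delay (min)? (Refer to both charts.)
JFK

Chart 2 median avg delay (min) ≈ 25; below-median airports: SFO, JFK. Among those, JFK has the highest on-time rate (%) (≈ 80).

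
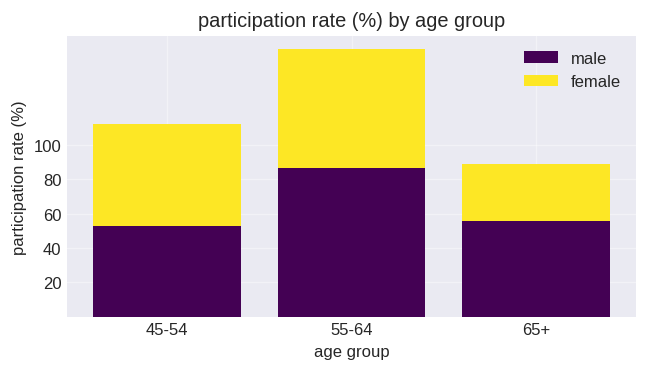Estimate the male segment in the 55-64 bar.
≈ 80

male top ≈ 80, bottom ≈ 0; segment ≈ 80.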